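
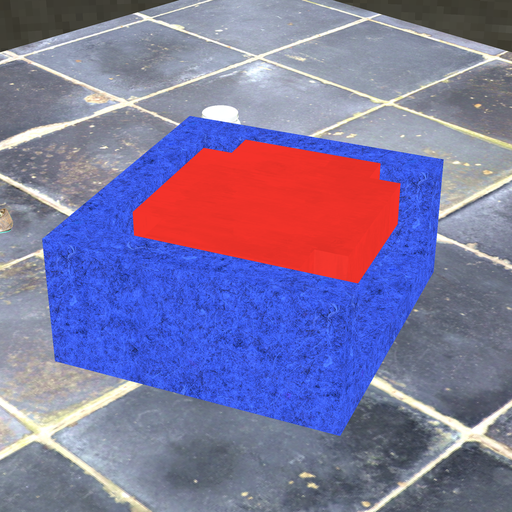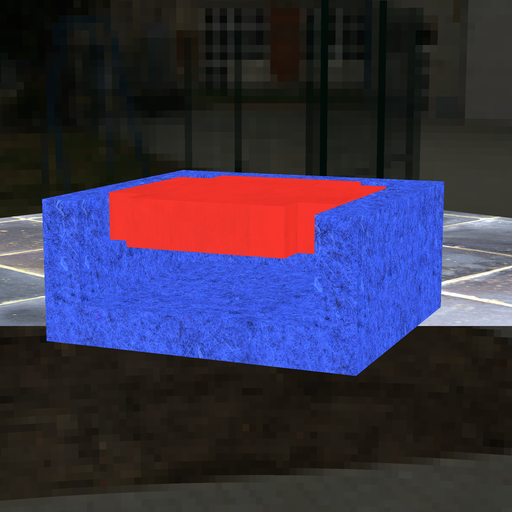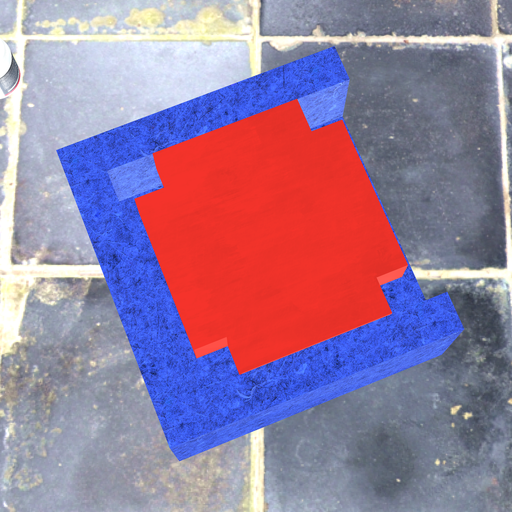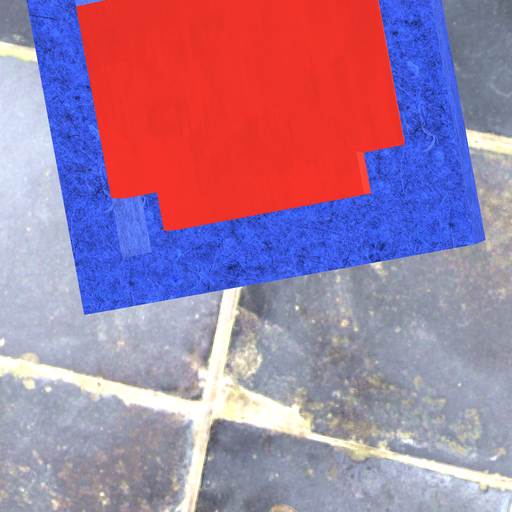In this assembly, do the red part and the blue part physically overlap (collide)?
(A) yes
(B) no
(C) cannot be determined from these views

(B) no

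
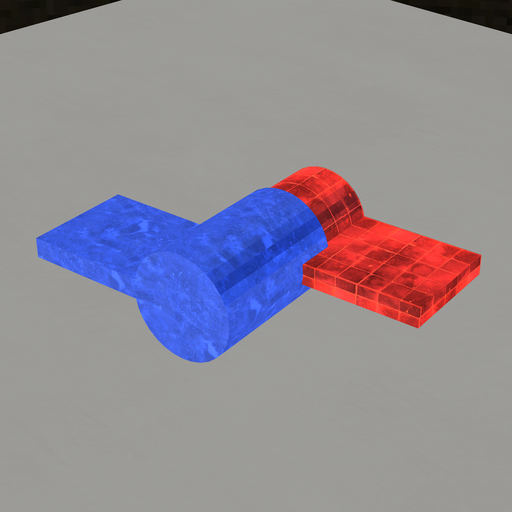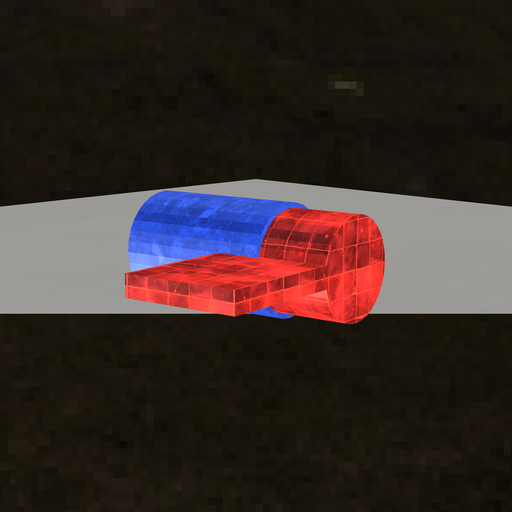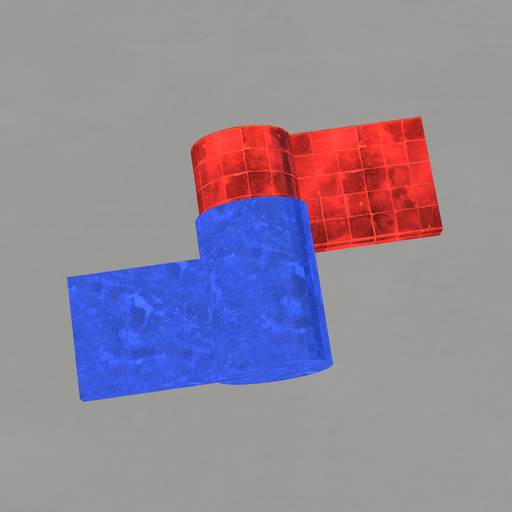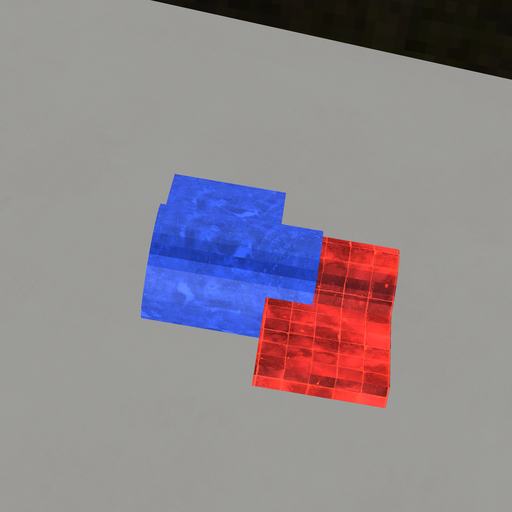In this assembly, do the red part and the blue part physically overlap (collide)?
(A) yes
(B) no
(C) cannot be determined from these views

(A) yes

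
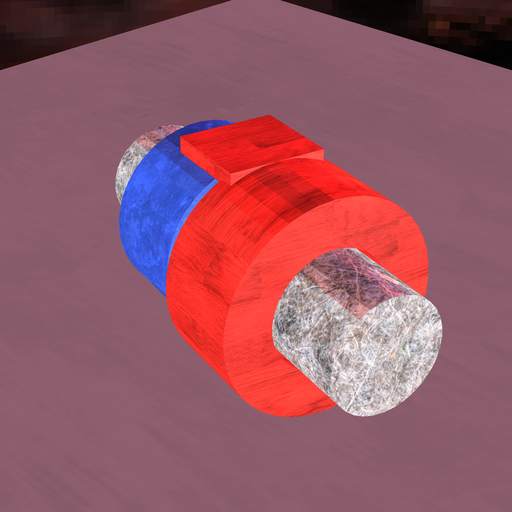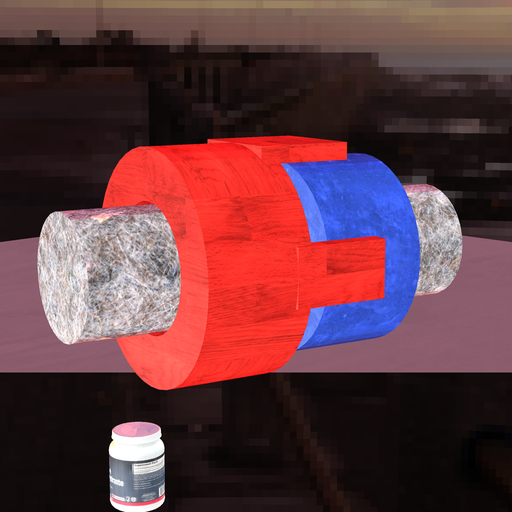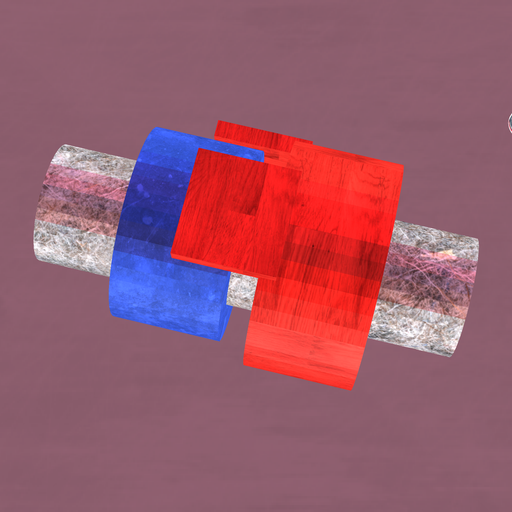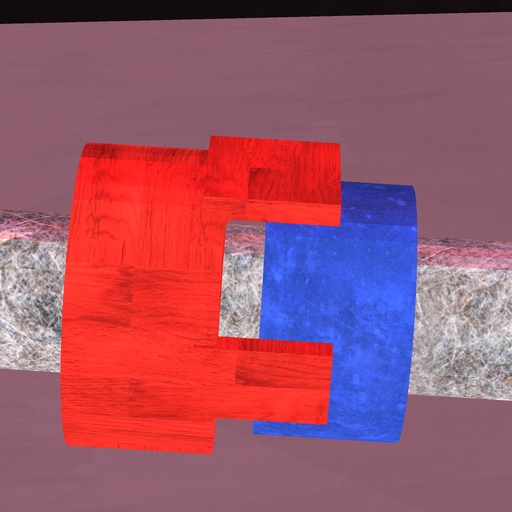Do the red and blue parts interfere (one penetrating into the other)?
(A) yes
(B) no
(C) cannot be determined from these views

(B) no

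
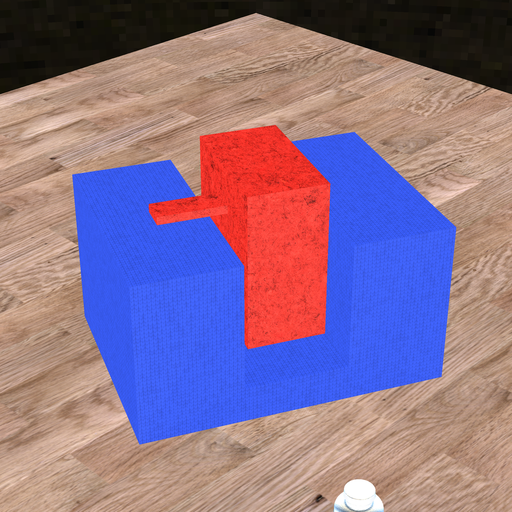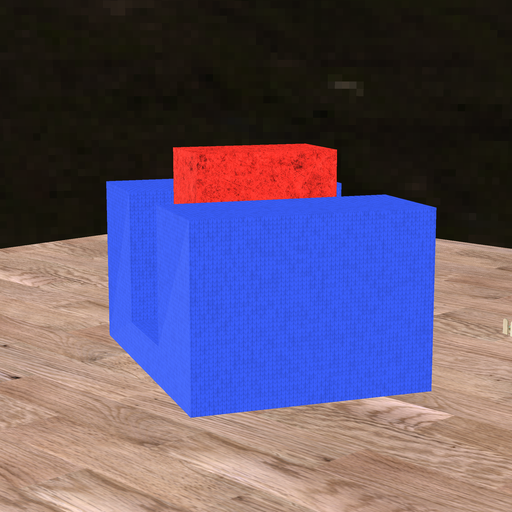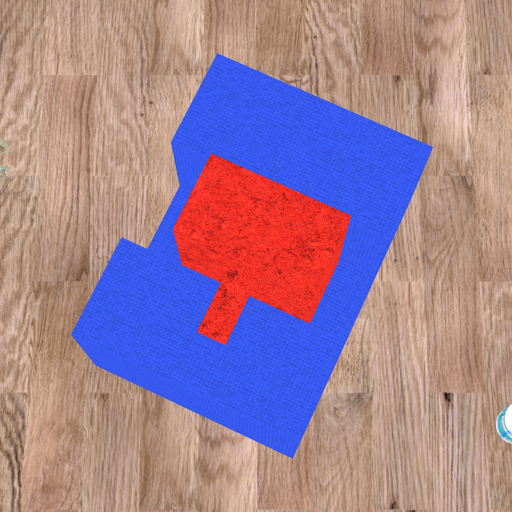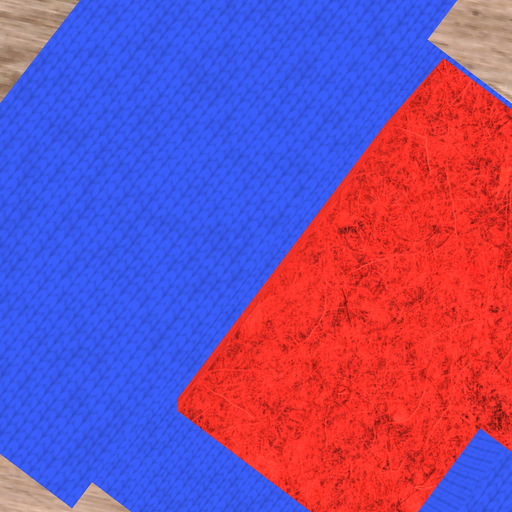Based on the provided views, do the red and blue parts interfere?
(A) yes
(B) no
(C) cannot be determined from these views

(B) no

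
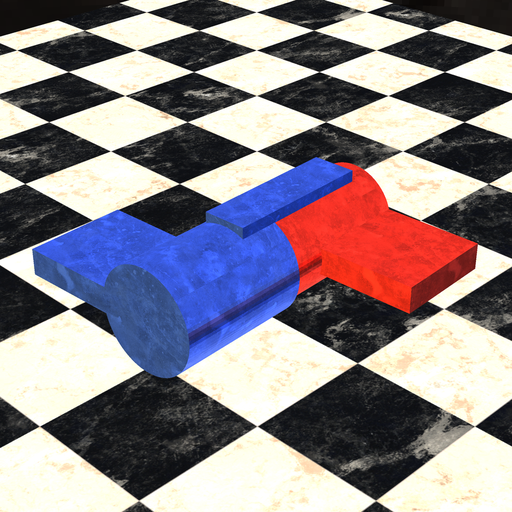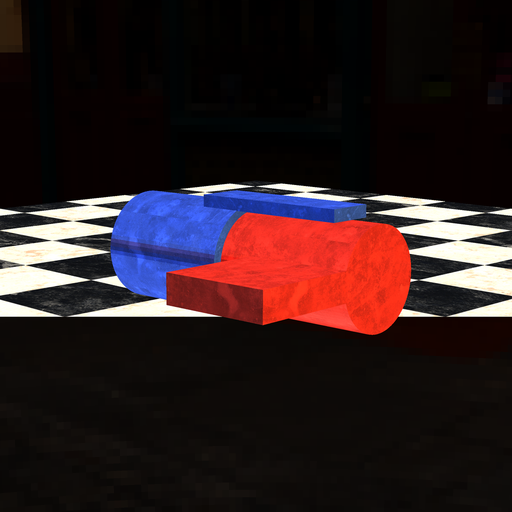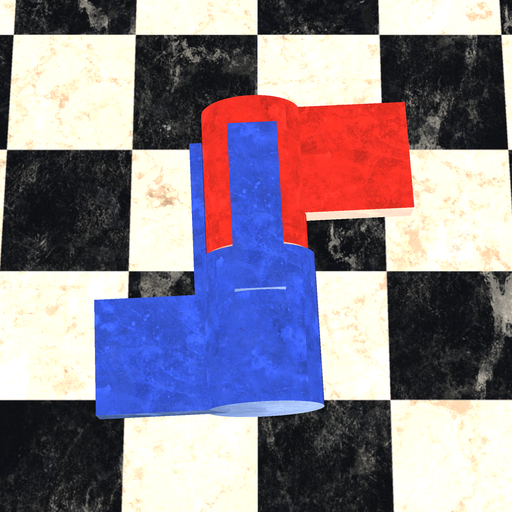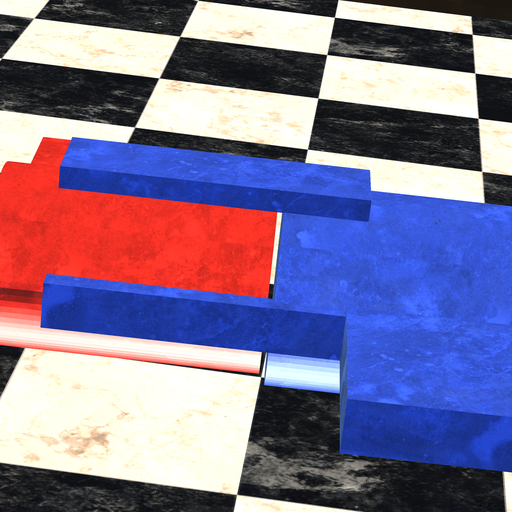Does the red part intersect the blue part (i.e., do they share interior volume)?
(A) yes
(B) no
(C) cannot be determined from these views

(B) no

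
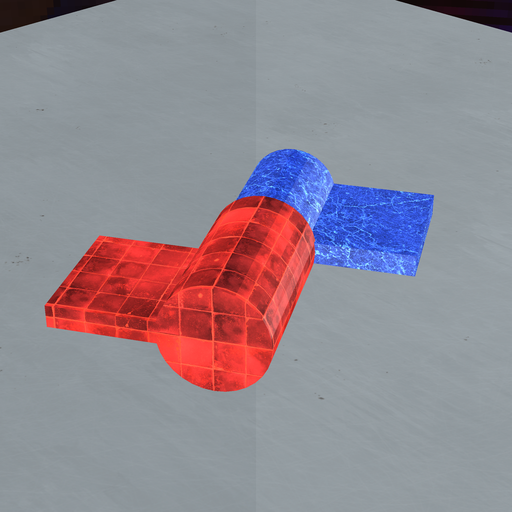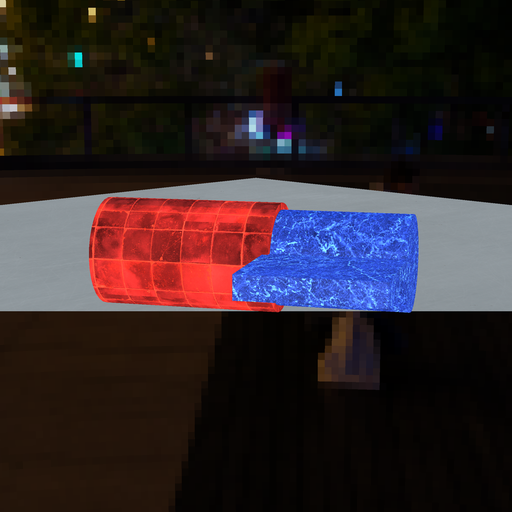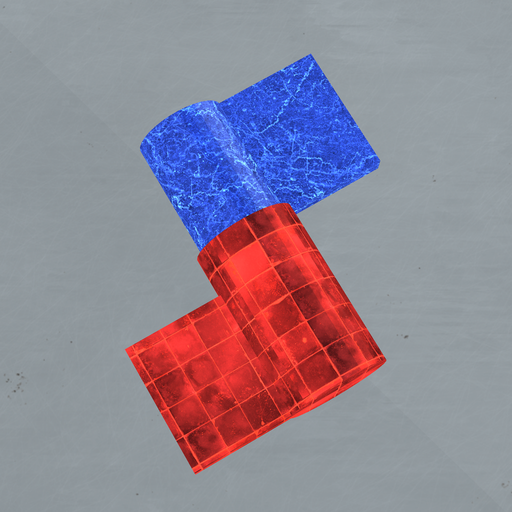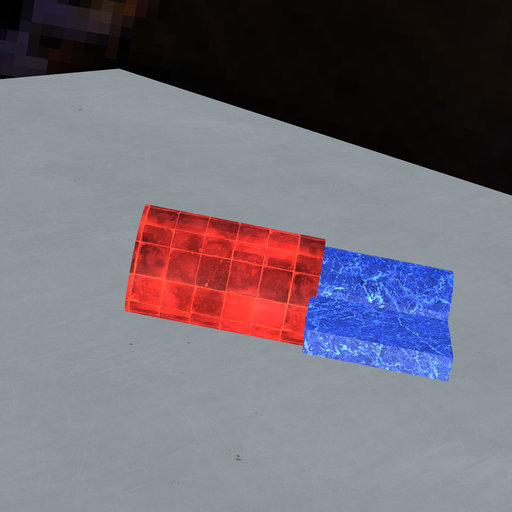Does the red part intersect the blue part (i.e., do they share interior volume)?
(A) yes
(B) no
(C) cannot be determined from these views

(A) yes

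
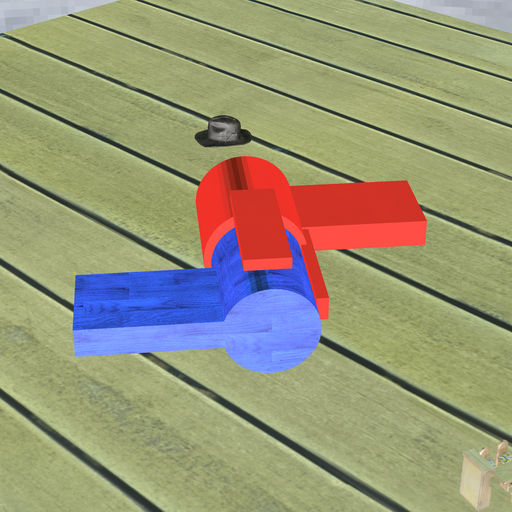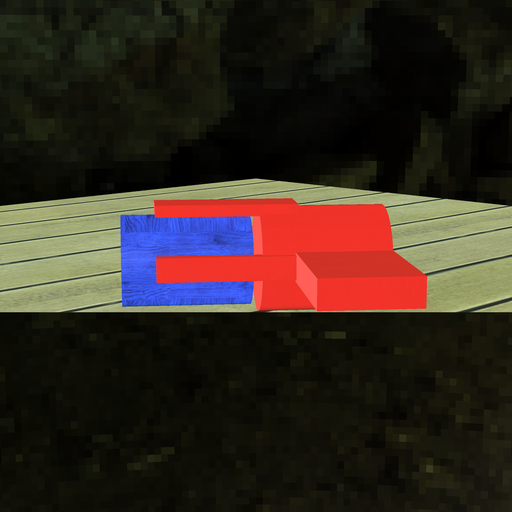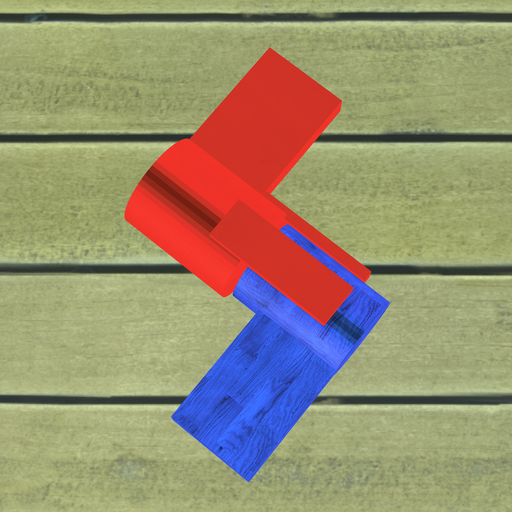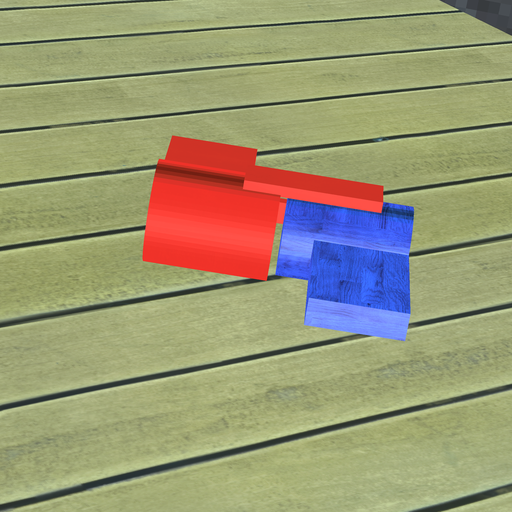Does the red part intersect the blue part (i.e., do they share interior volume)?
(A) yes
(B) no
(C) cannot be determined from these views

(B) no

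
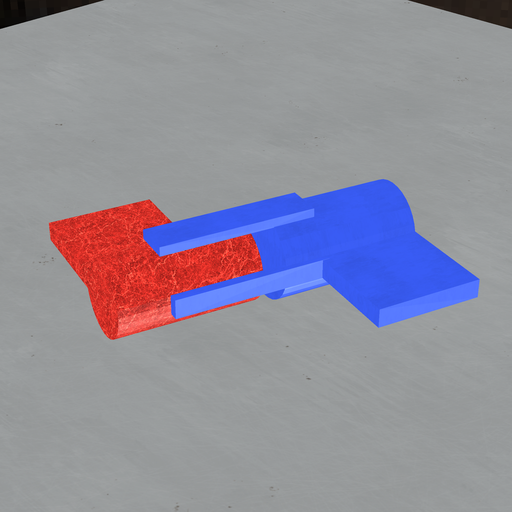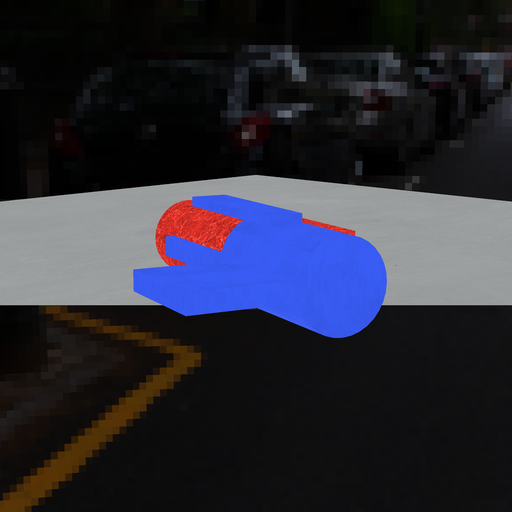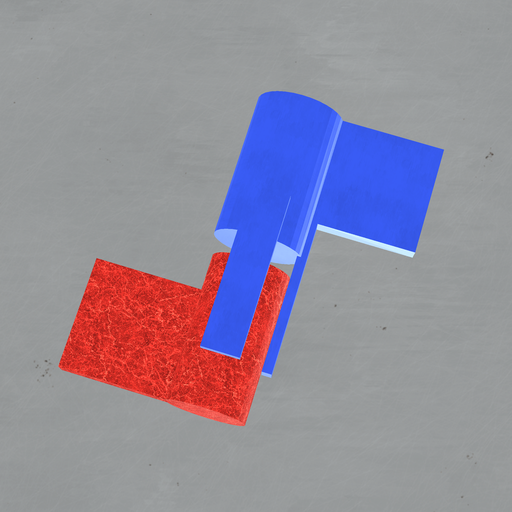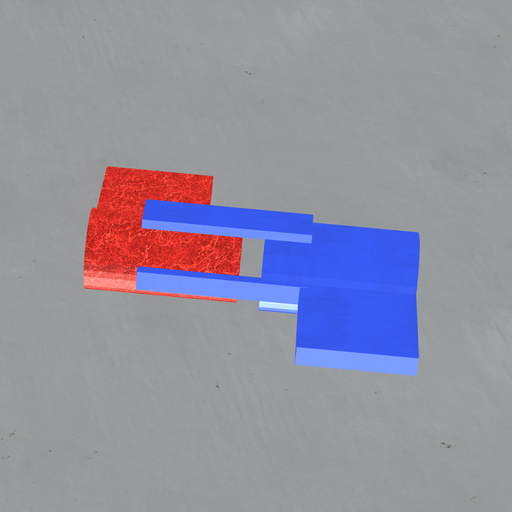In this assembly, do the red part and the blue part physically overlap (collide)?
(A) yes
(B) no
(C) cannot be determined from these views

(B) no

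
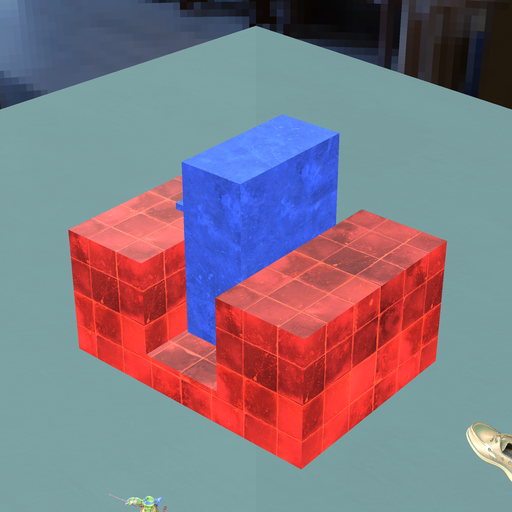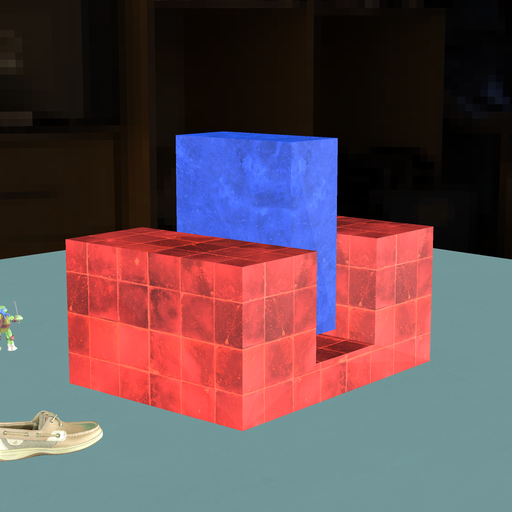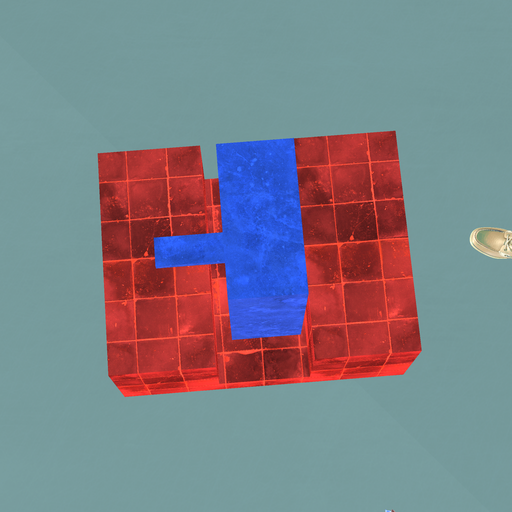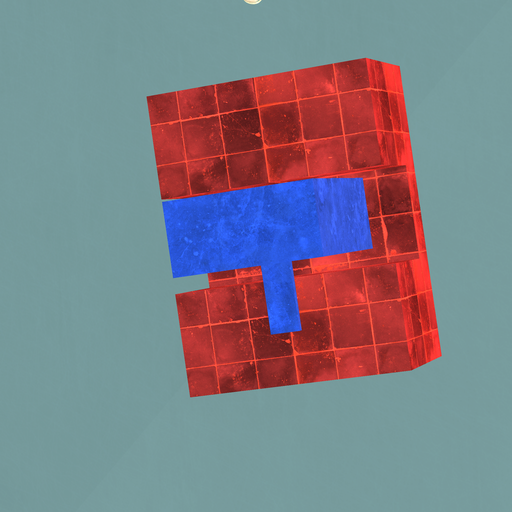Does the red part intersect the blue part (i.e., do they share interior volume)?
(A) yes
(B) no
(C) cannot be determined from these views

(B) no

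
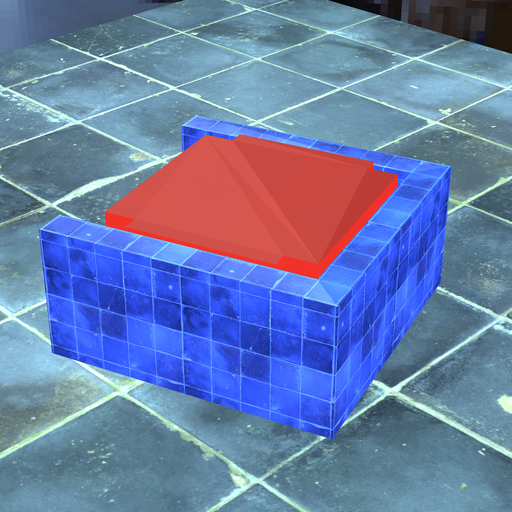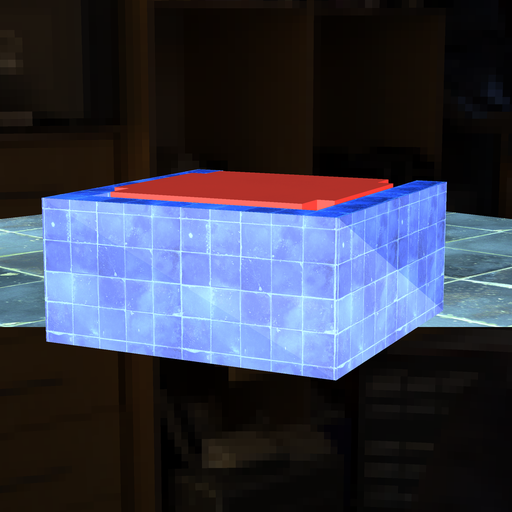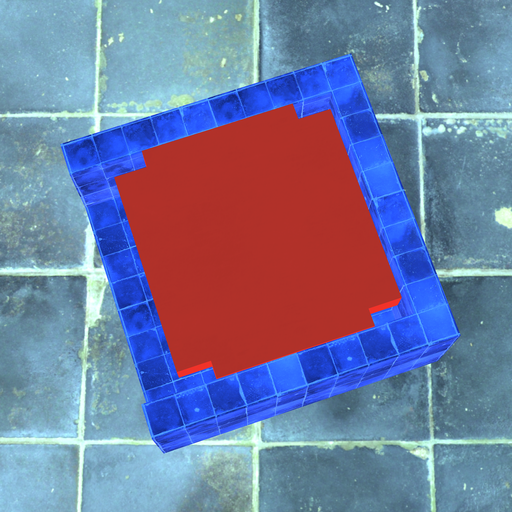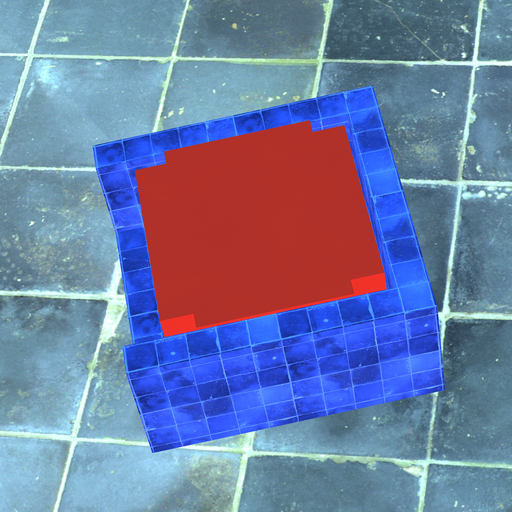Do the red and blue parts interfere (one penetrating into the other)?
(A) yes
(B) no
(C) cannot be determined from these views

(B) no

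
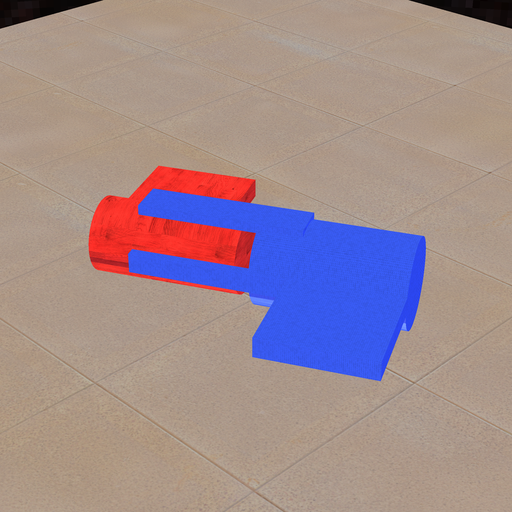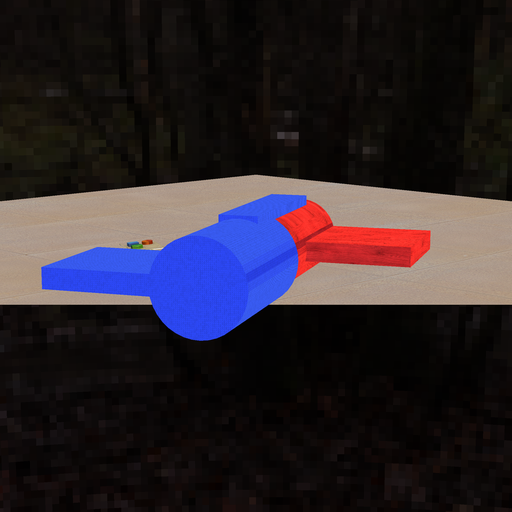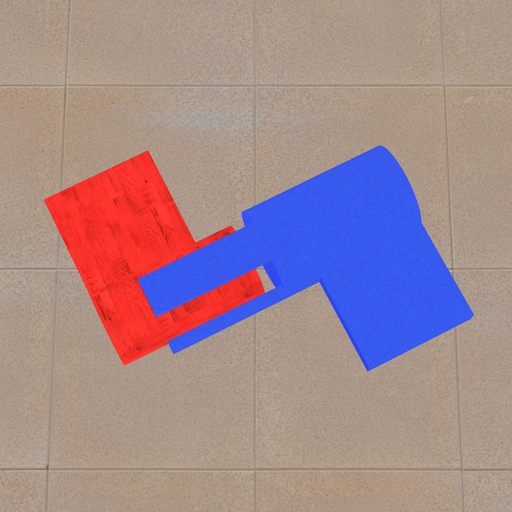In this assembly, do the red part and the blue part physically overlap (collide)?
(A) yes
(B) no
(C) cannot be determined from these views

(B) no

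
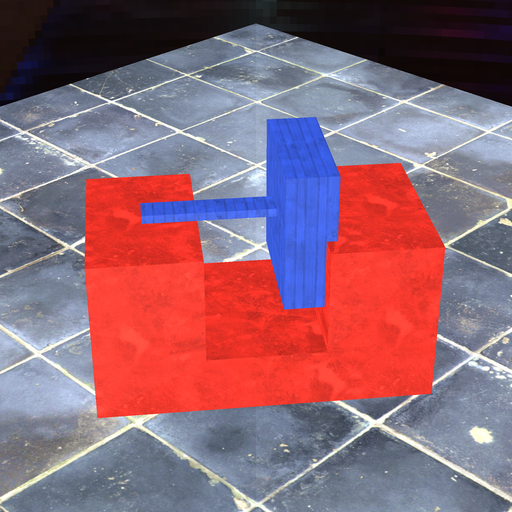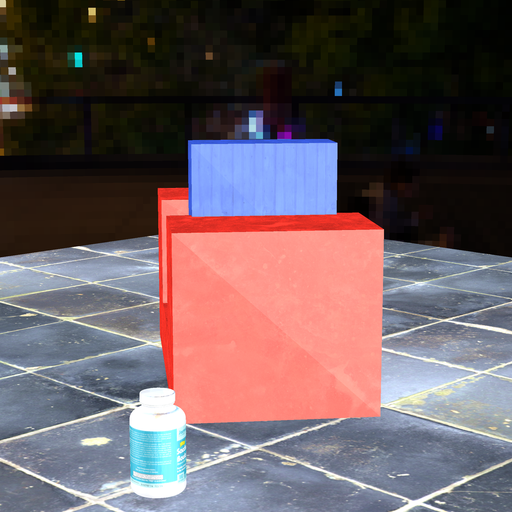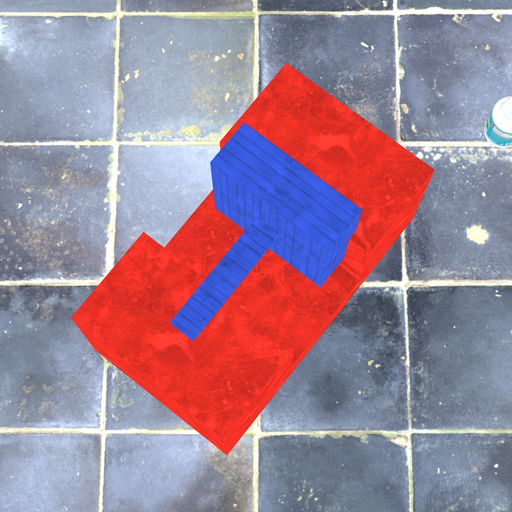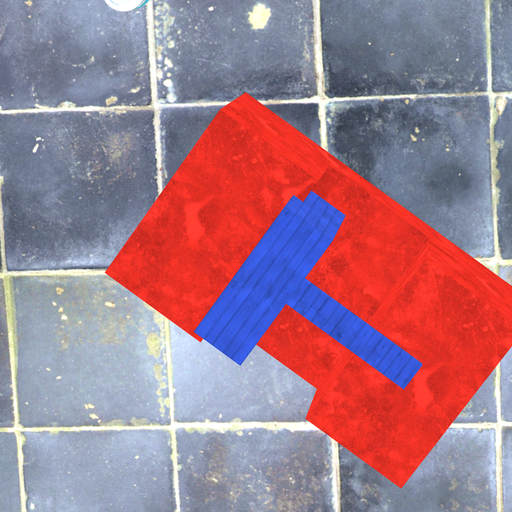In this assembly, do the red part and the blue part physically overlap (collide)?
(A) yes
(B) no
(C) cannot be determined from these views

(A) yes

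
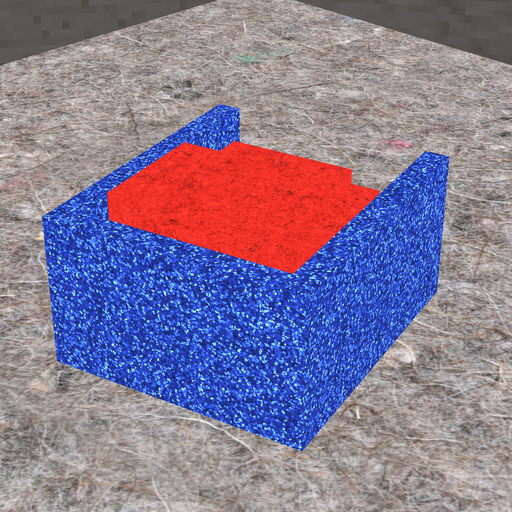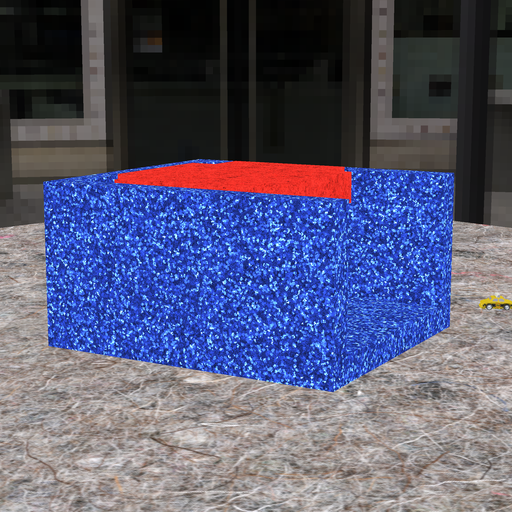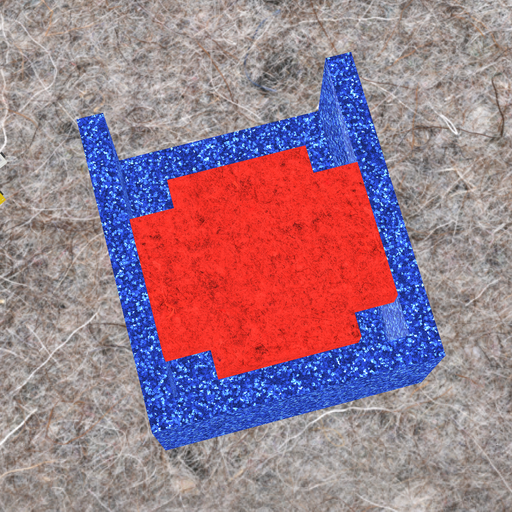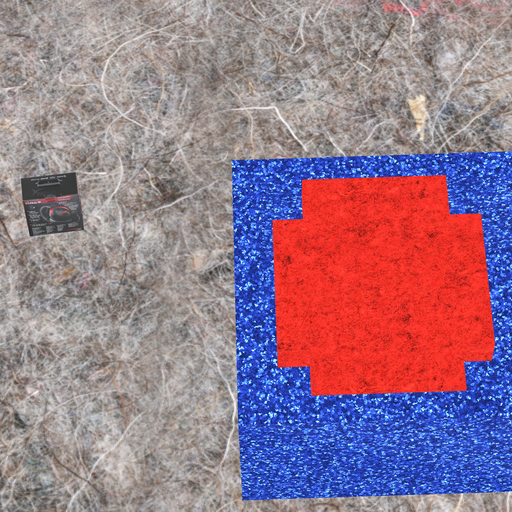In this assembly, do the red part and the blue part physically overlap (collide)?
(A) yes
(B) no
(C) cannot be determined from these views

(B) no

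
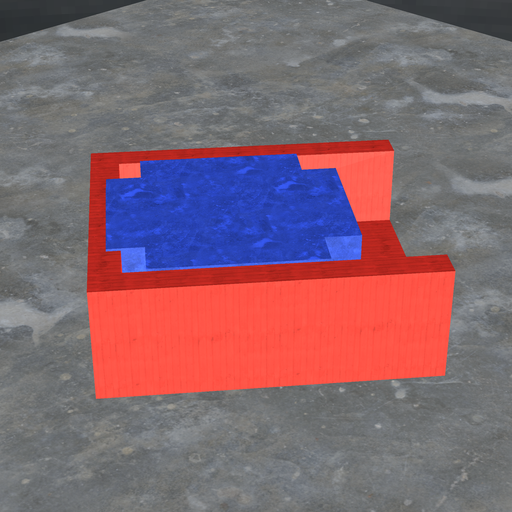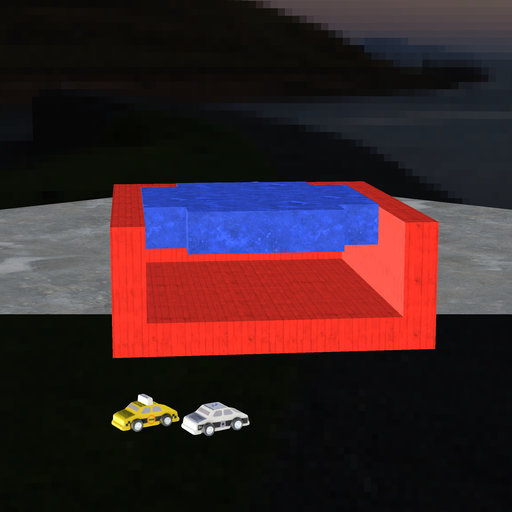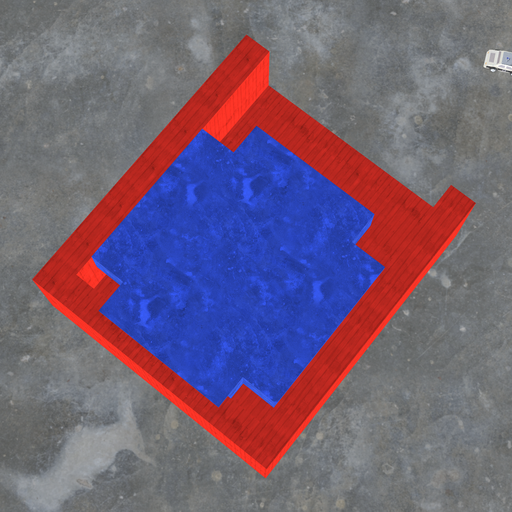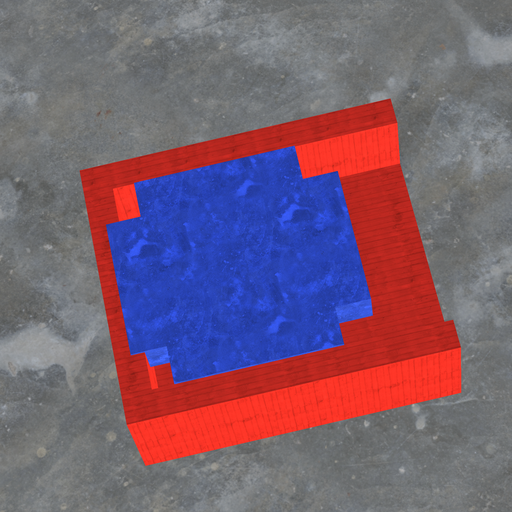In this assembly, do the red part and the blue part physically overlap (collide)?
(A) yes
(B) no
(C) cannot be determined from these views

(A) yes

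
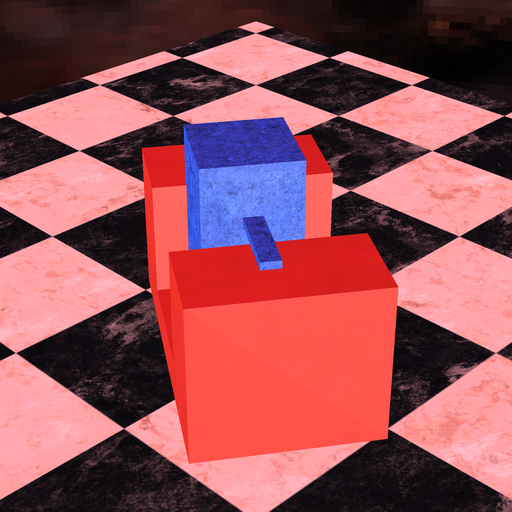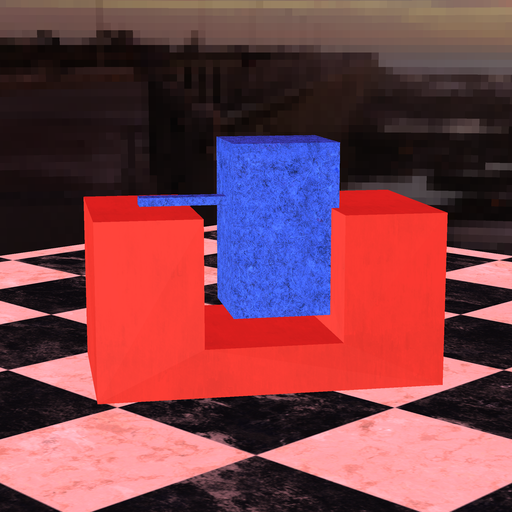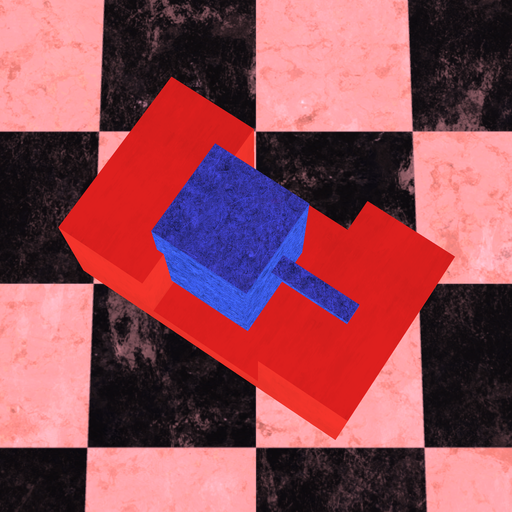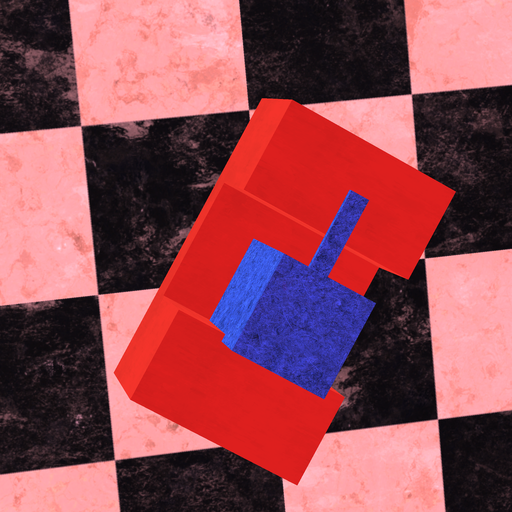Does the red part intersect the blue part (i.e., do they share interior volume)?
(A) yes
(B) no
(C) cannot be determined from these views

(A) yes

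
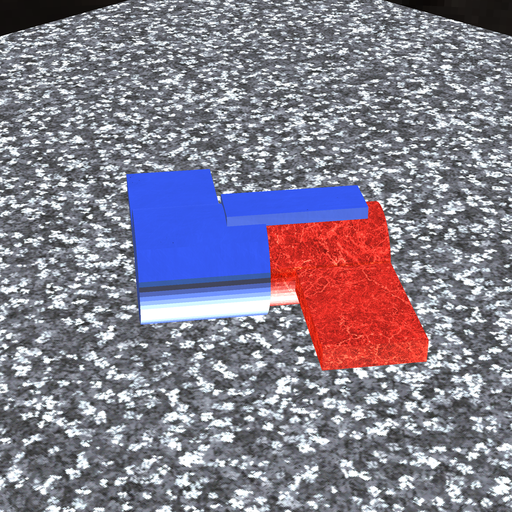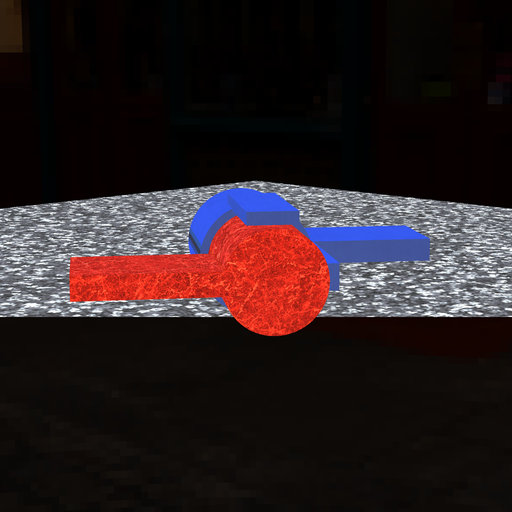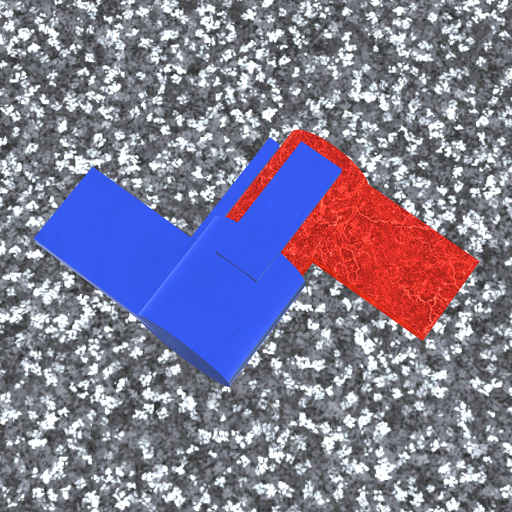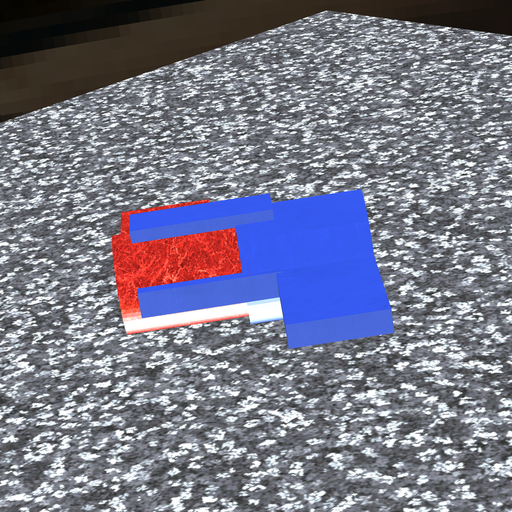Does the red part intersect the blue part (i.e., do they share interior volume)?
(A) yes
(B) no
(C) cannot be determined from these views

(A) yes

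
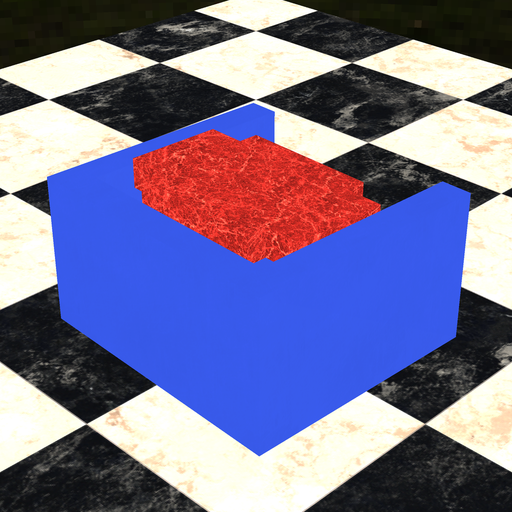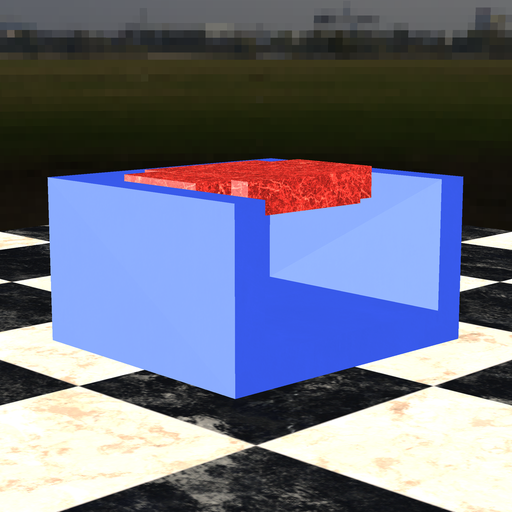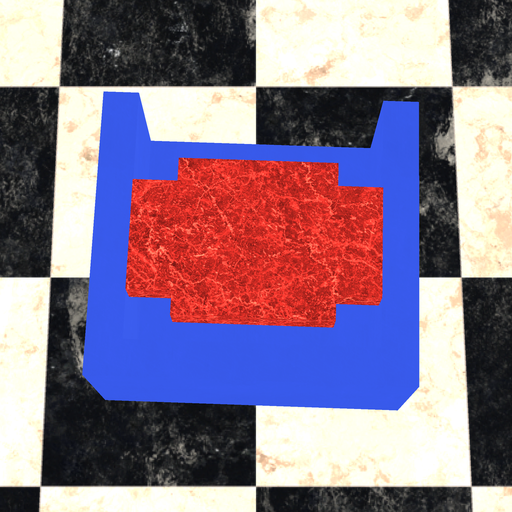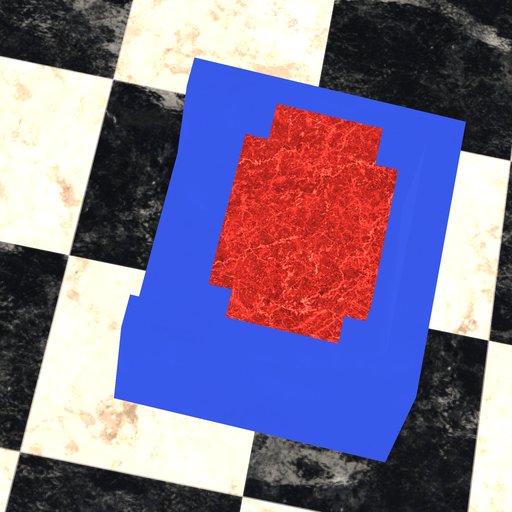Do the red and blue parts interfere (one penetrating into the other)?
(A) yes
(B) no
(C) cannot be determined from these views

(B) no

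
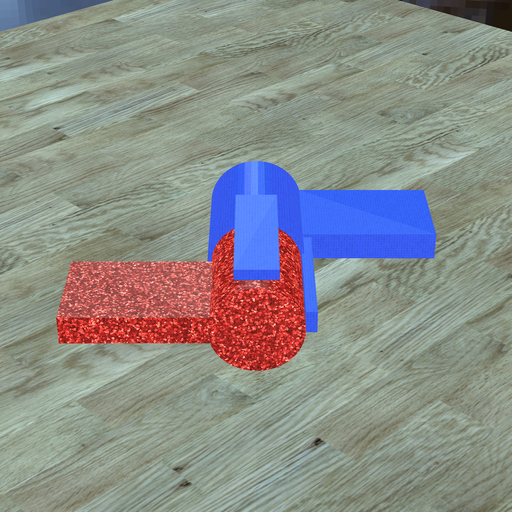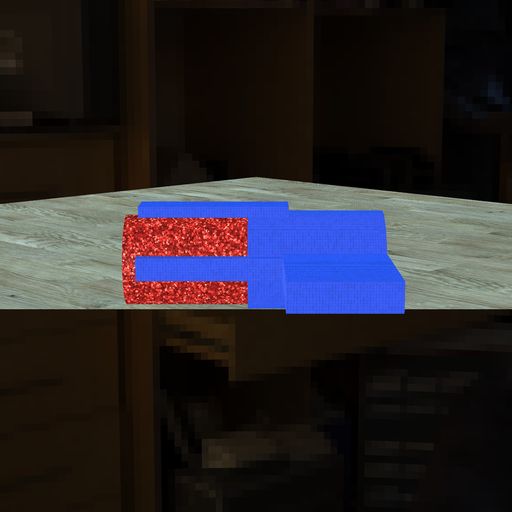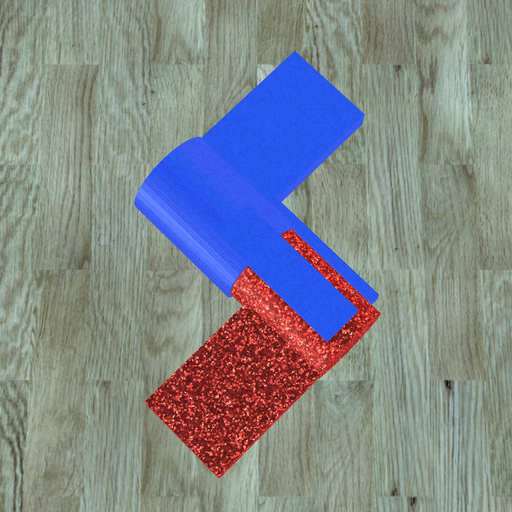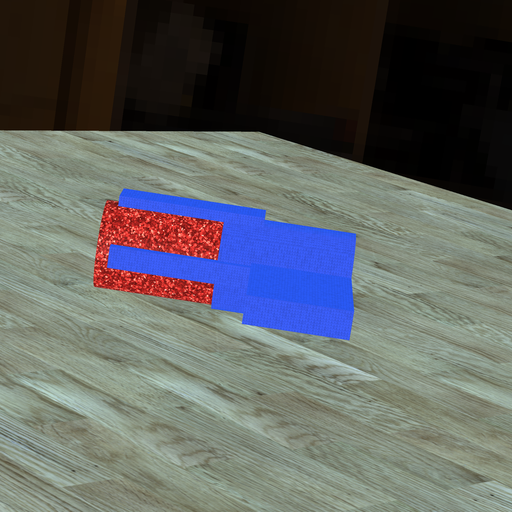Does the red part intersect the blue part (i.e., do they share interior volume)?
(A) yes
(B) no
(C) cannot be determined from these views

(A) yes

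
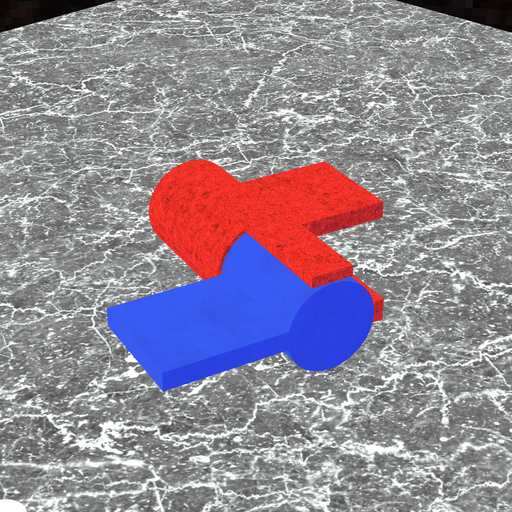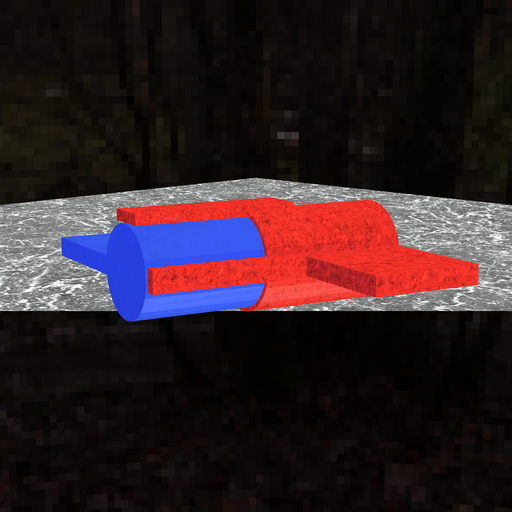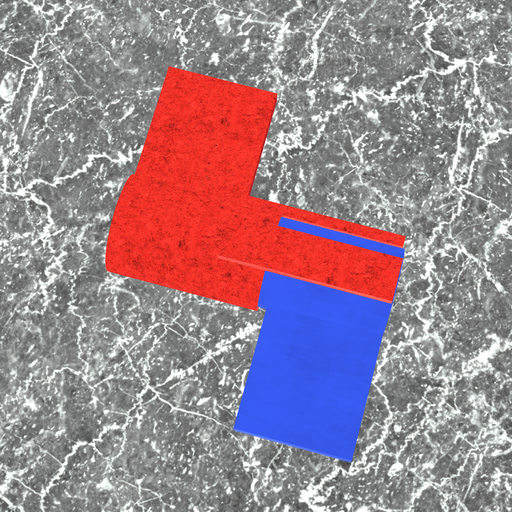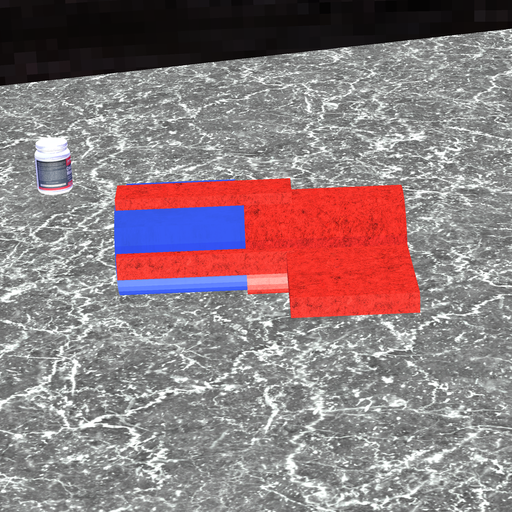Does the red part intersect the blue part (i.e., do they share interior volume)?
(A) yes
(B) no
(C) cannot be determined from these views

(A) yes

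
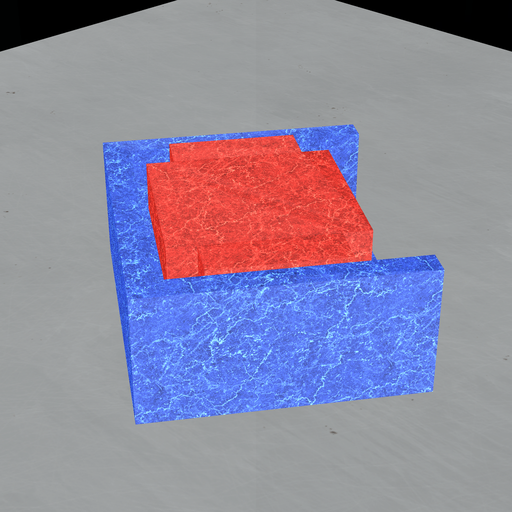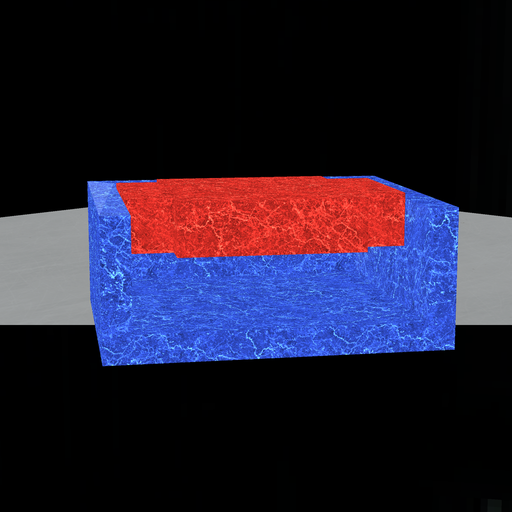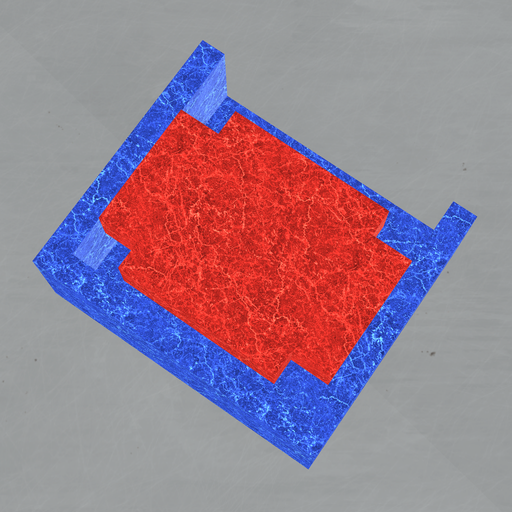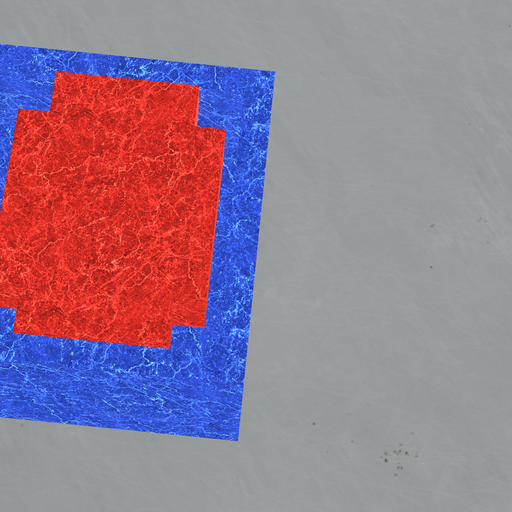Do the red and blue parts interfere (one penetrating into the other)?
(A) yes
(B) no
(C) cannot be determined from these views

(B) no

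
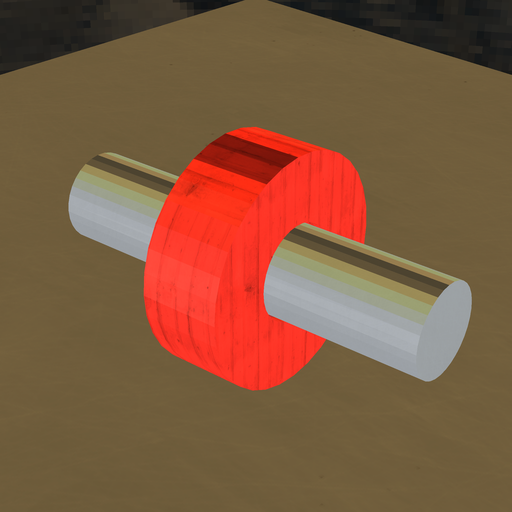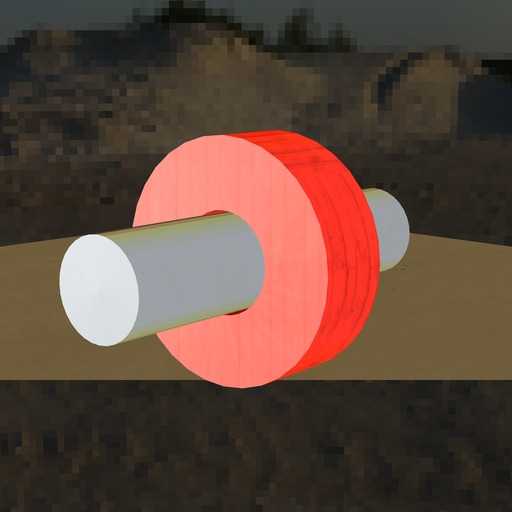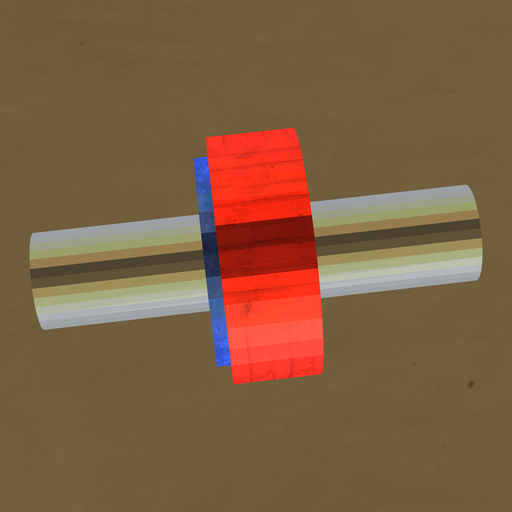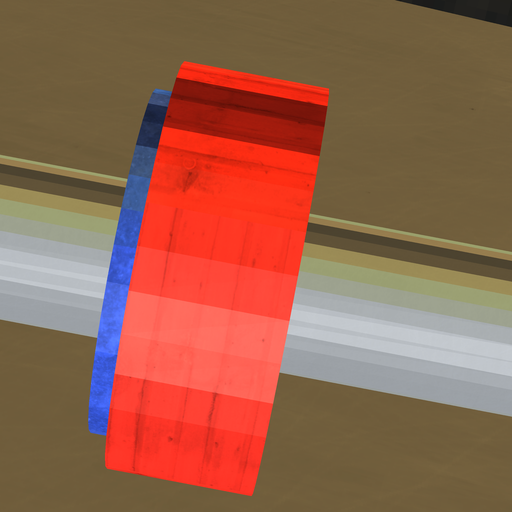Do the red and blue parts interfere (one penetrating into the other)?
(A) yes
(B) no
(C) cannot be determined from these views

(A) yes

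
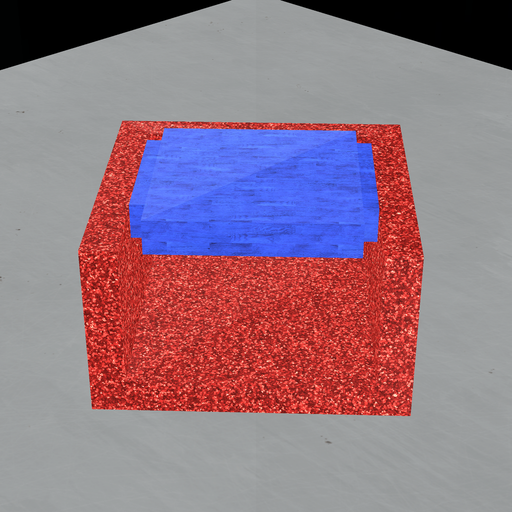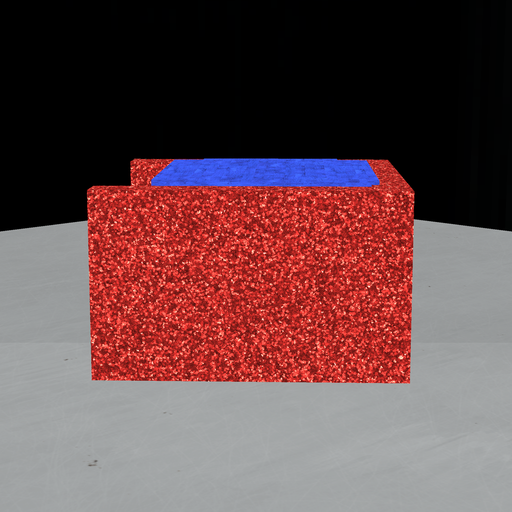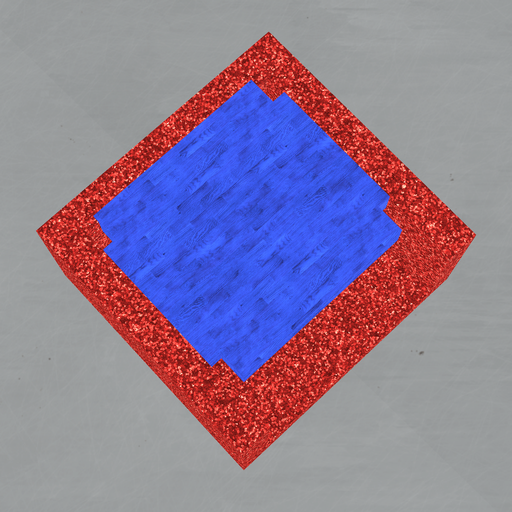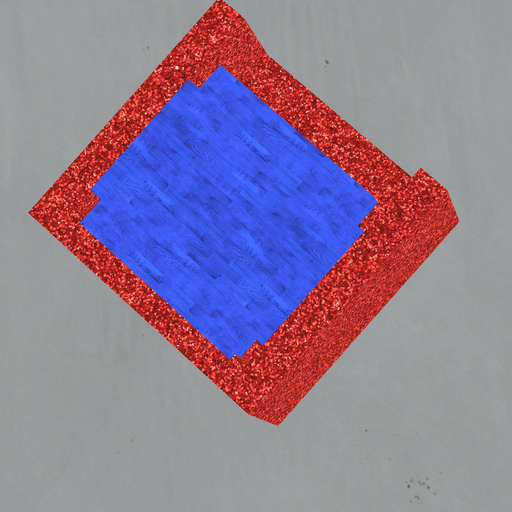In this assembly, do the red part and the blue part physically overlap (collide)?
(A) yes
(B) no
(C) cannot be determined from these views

(A) yes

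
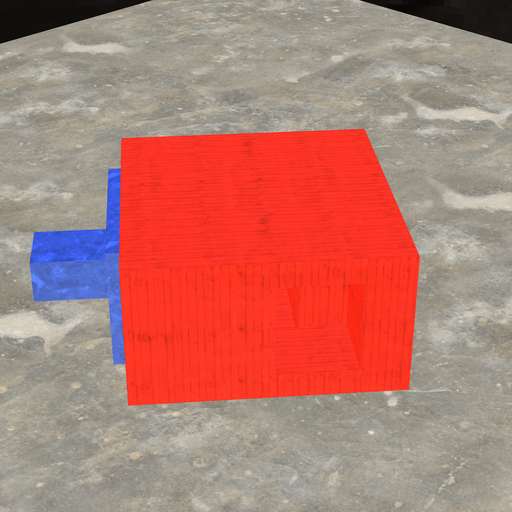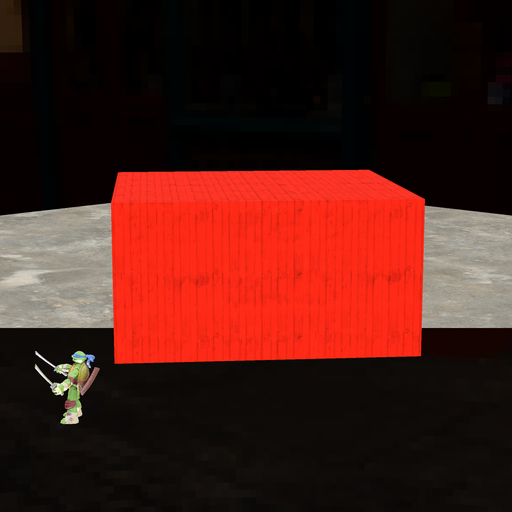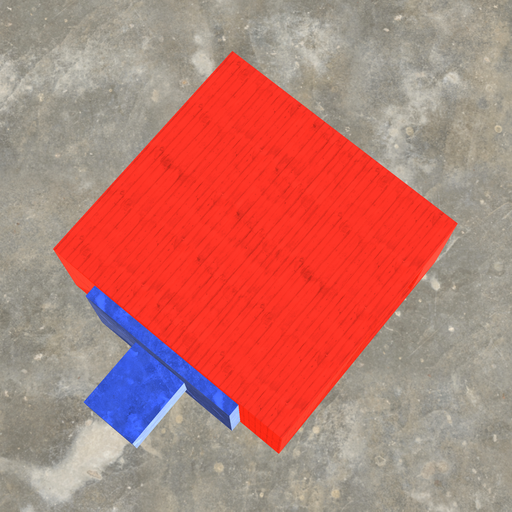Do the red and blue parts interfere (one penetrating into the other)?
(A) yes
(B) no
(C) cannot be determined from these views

(C) cannot be determined from these views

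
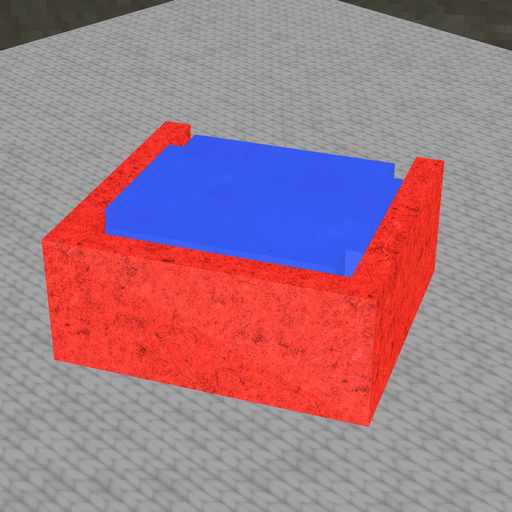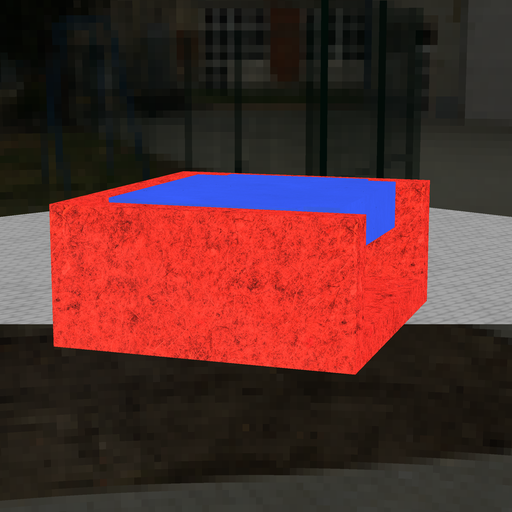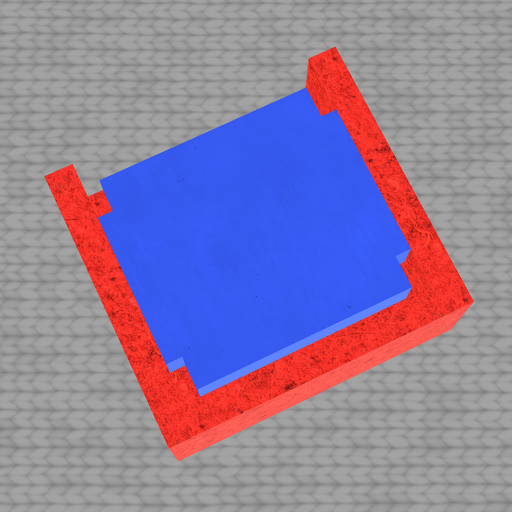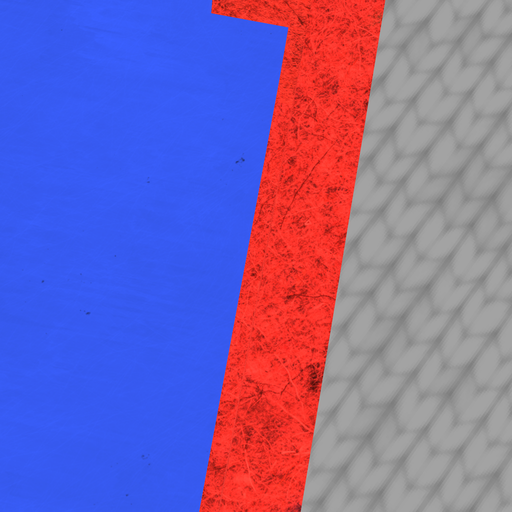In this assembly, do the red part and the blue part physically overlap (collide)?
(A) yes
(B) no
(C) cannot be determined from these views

(B) no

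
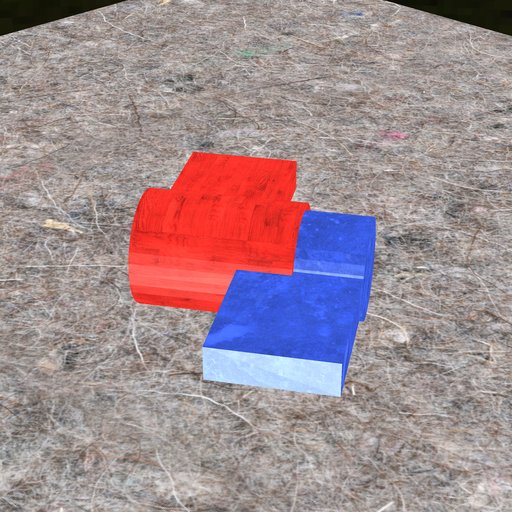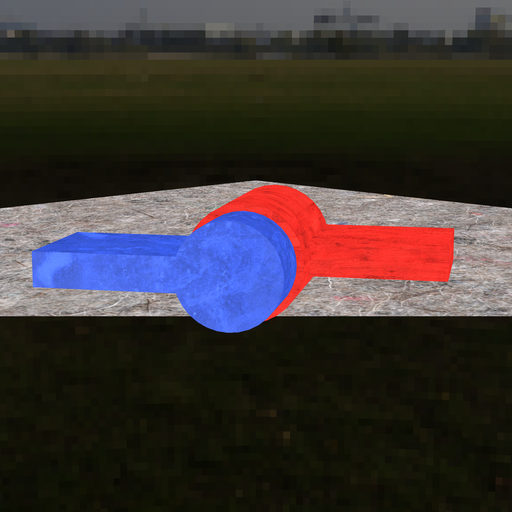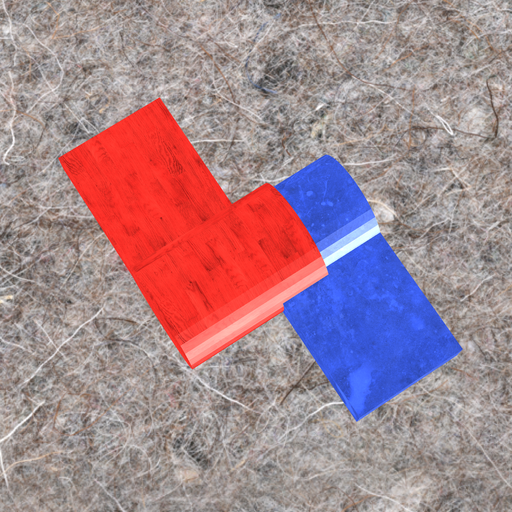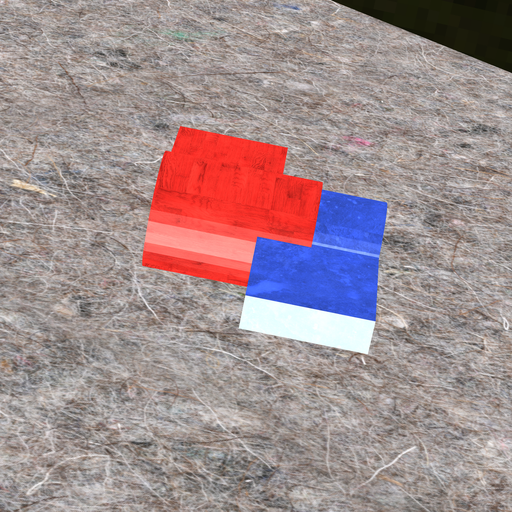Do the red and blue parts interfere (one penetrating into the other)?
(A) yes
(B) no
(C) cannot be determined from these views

(A) yes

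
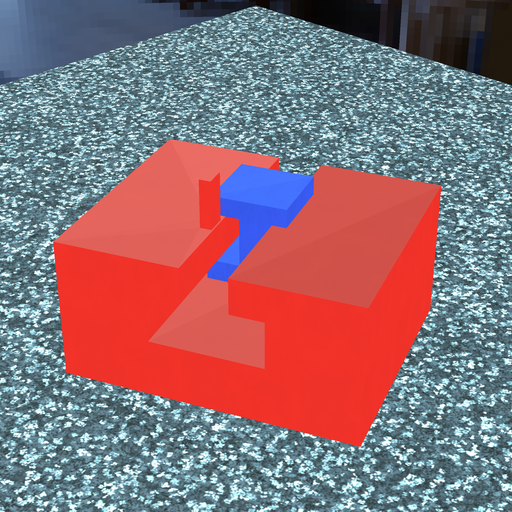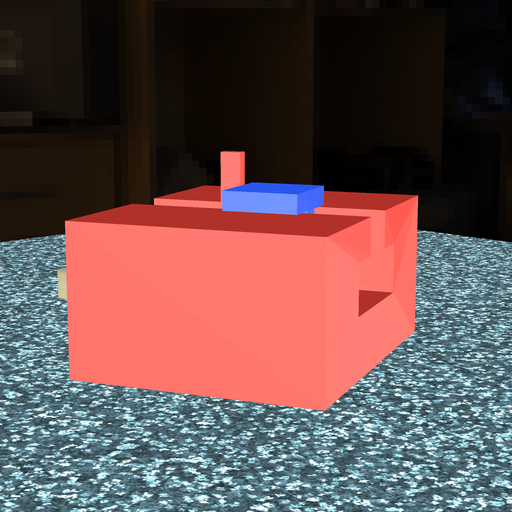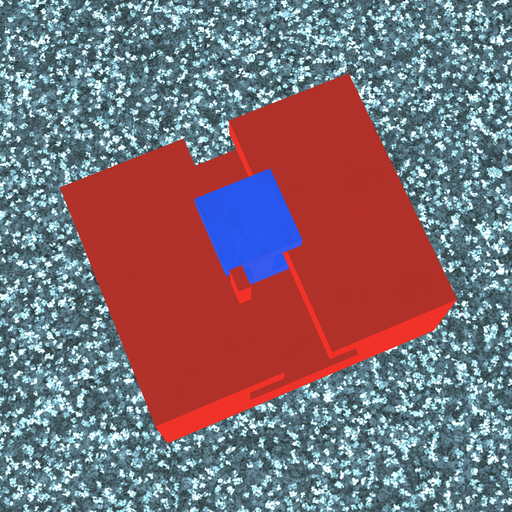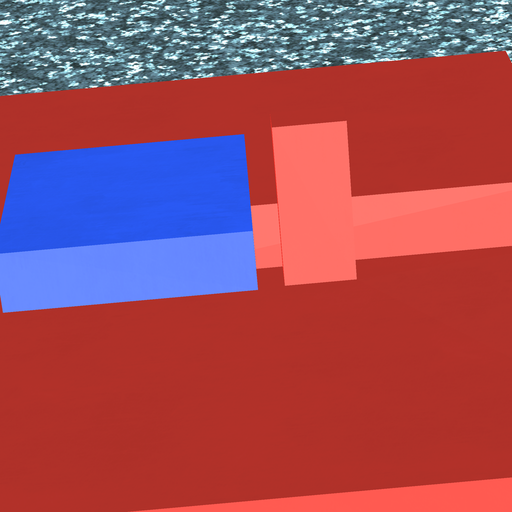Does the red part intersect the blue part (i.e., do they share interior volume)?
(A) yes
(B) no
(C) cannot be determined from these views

(B) no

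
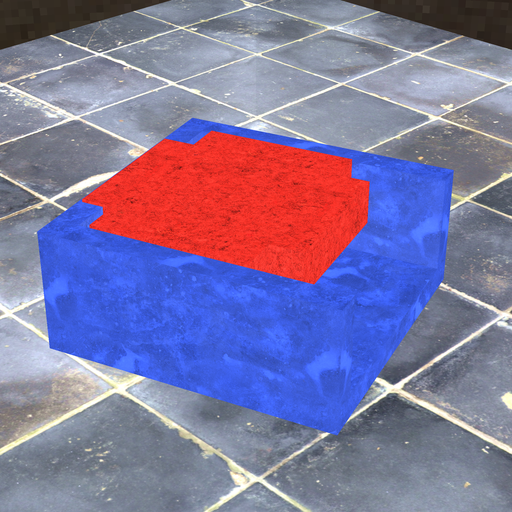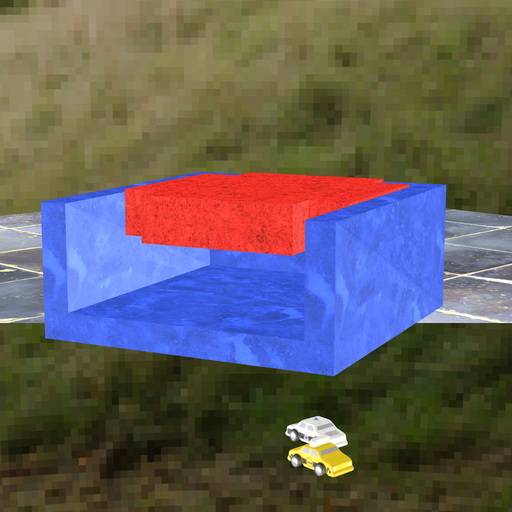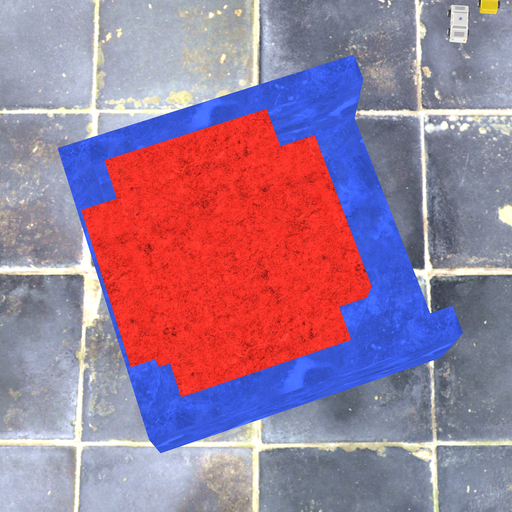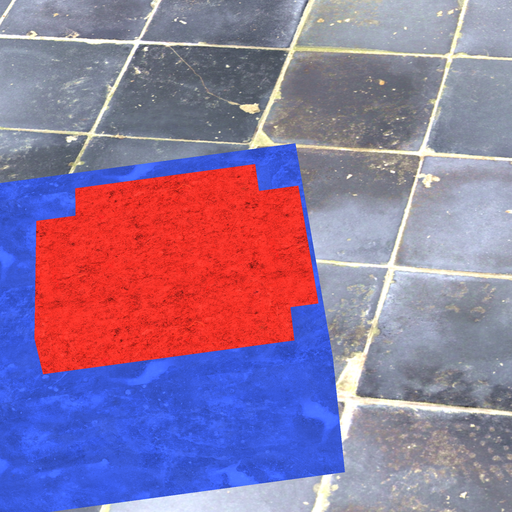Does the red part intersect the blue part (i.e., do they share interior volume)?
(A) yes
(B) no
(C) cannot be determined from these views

(A) yes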